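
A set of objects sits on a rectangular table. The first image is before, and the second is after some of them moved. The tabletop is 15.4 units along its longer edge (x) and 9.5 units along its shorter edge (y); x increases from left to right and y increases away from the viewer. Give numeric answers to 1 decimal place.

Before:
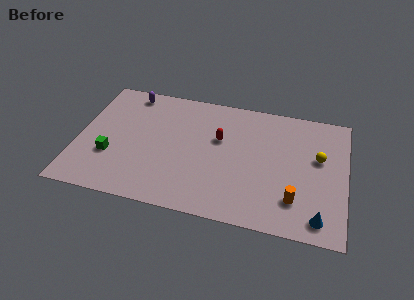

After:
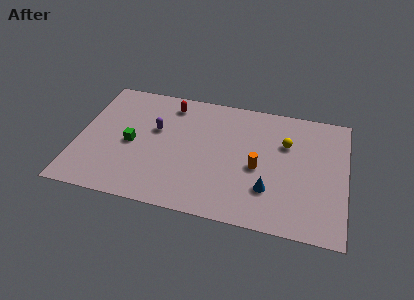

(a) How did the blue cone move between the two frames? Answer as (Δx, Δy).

(-2.9, 1.4)

The blue cone was at about (14.0, 1.3) and moved to about (11.1, 2.7).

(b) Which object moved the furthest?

the red capsule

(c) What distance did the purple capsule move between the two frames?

3.1

The purple capsule moved from about (2.7, 8.4) to (4.4, 5.8), a distance of √(1.7² + 2.6²) ≈ 3.1.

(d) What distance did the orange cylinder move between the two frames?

2.9

The orange cylinder was near (12.6, 2.3) before and (10.4, 4.2) after, so it travelled √(2.2² + 1.9²) ≈ 2.9 units.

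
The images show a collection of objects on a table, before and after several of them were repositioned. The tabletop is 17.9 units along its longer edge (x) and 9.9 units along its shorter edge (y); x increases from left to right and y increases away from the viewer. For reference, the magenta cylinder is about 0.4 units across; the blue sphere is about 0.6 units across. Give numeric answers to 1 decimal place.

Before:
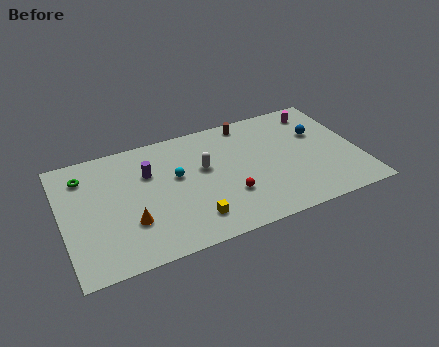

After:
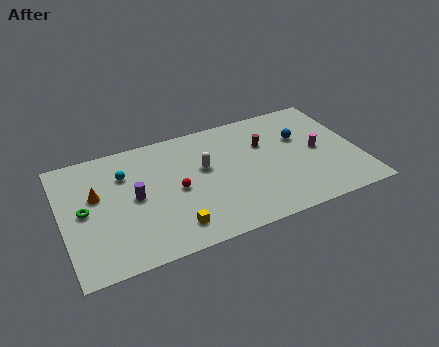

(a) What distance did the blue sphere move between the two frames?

1.1

The blue sphere was near (15.7, 6.4) before and (14.6, 6.4) after, so it travelled √(1.1² + 0.0²) ≈ 1.1 units.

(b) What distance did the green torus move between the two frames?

2.8

The green torus moved from about (1.5, 7.8) to (1.3, 5.0), a distance of √(0.2² + 2.8²) ≈ 2.8.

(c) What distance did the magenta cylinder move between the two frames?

3.4

The magenta cylinder was near (15.9, 8.3) before and (15.5, 4.9) after, so it travelled √(0.4² + 3.4²) ≈ 3.4 units.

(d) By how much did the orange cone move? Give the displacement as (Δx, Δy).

(-1.8, 2.9)

From the two frames, the orange cone sits at roughly (3.9, 3.1) before and (2.1, 6.0) after.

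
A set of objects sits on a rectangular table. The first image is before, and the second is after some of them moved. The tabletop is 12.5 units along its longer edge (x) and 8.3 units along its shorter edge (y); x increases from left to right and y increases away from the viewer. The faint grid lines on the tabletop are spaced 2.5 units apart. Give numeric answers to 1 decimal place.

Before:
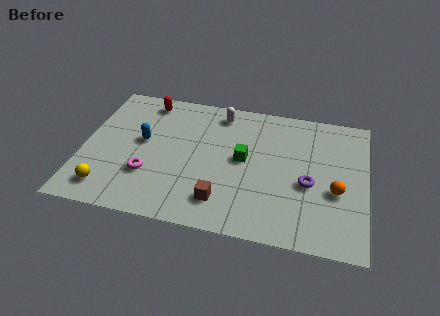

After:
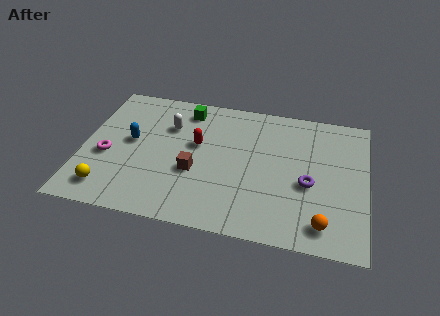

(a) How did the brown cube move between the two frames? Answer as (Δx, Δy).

(-1.3, 1.5)

From the two frames, the brown cube sits at roughly (6.3, 1.7) before and (5.0, 3.2) after.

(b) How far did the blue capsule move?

0.5

From (2.6, 4.6) to (2.1, 4.5), the blue capsule covered √(0.5² + 0.1²) ≈ 0.5 units.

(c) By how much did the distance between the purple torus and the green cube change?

+3.6

Before: roughly 3.0 units apart; after: 6.6. That's 3.6 units further apart.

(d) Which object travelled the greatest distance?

the green cube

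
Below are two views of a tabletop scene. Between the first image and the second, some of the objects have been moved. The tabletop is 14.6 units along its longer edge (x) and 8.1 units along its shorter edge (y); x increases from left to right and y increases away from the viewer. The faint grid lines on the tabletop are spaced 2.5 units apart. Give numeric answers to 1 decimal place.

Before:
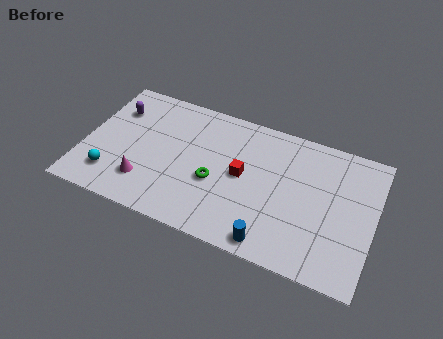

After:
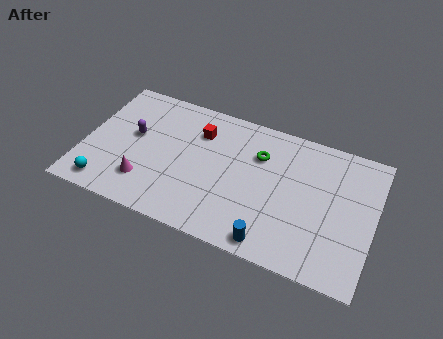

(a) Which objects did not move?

the blue cylinder and the magenta cone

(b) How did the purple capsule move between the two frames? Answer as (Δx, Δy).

(1.1, -1.3)

The purple capsule started near (1.3, 5.9) and ended near (2.4, 4.6).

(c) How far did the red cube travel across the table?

3.0

The red cube was near (8.0, 4.2) before and (5.6, 6.0) after, so it travelled √(2.4² + 1.8²) ≈ 3.0 units.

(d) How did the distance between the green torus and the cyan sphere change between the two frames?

+3.3

The distance was about 5.3 in the first image and 8.6 in the second, so they moved 3.3 units further apart.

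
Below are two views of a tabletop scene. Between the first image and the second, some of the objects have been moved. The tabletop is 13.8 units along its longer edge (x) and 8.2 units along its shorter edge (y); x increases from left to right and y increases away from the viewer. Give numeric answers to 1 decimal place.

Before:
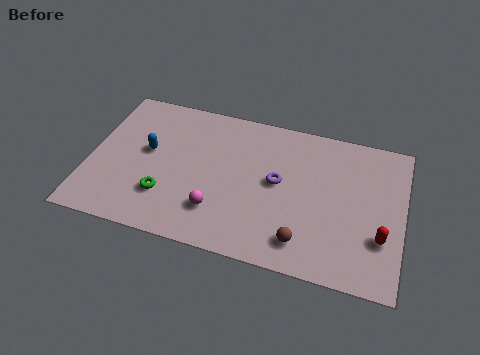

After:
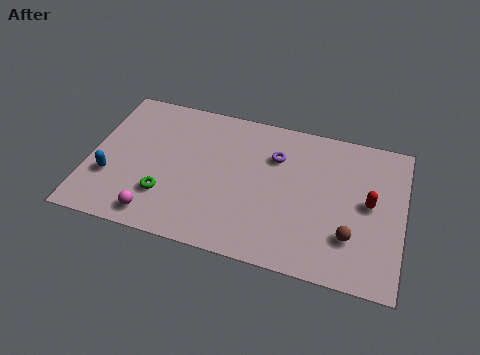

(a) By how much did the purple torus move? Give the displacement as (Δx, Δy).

(-0.2, 1.4)

The purple torus was at about (8.3, 4.4) and moved to about (8.1, 5.8).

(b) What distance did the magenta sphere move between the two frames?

2.8

From (5.8, 2.1) to (3.2, 1.1), the magenta sphere covered √(2.6² + 1.0²) ≈ 2.8 units.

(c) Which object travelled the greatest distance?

the magenta sphere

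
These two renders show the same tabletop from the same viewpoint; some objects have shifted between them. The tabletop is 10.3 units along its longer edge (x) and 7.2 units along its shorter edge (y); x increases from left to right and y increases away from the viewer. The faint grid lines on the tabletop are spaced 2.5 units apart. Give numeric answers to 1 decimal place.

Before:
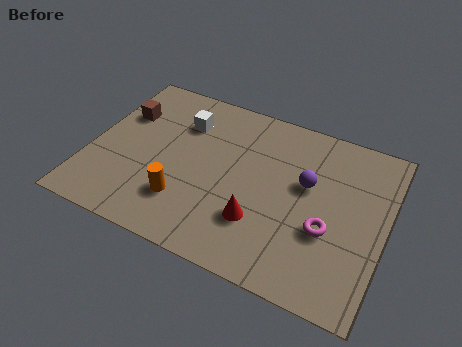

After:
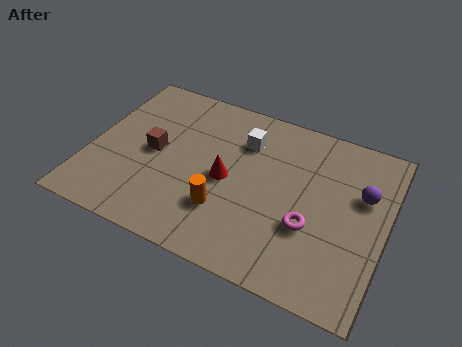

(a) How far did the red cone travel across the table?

1.8

From (6.1, 2.1) to (4.8, 3.4), the red cone covered √(1.3² + 1.3²) ≈ 1.8 units.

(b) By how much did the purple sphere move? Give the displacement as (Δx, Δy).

(1.9, 0.3)

The purple sphere was at about (7.5, 4.3) and moved to about (9.4, 4.6).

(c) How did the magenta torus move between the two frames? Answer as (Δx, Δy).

(-0.6, -0.1)

The magenta torus started near (8.4, 2.7) and ended near (7.8, 2.6).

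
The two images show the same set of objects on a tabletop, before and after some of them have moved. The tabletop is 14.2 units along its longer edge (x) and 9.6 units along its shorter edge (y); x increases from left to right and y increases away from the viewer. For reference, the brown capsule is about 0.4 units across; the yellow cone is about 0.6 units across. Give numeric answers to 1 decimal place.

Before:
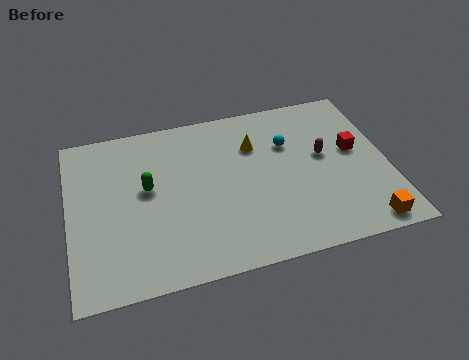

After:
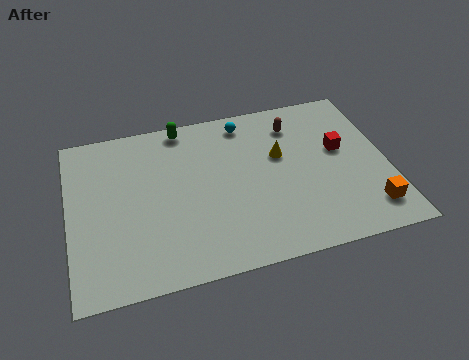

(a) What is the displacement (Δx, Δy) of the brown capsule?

(-1.1, 2.2)

From the two frames, the brown capsule sits at roughly (11.4, 5.4) before and (10.3, 7.6) after.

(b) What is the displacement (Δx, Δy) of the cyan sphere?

(-1.8, 1.8)

From the two frames, the cyan sphere sits at roughly (9.9, 6.5) before and (8.1, 8.3) after.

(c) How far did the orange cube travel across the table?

0.9

The orange cube was near (12.8, 1.0) before and (13.1, 1.8) after, so it travelled √(0.3² + 0.8²) ≈ 0.9 units.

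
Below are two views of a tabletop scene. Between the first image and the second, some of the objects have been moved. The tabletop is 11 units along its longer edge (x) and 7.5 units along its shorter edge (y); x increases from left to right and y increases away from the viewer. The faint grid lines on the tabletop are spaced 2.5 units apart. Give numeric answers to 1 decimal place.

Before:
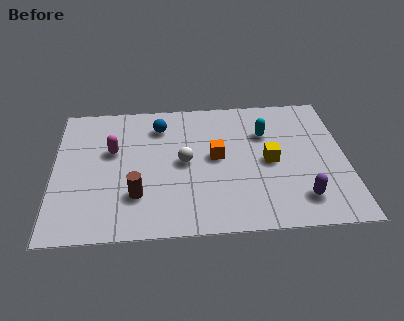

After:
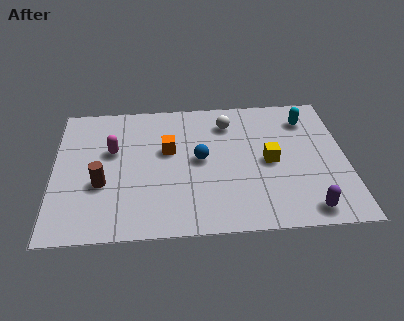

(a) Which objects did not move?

the yellow cube and the magenta capsule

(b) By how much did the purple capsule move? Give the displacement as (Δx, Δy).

(0.2, -0.6)

The purple capsule started near (9.2, 1.5) and ended near (9.4, 0.9).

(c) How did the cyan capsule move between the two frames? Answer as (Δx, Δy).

(1.6, 0.7)

The cyan capsule was at about (8.0, 5.2) and moved to about (9.6, 5.9).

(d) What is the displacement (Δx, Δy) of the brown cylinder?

(-1.3, 0.7)

From the two frames, the brown cylinder sits at roughly (3.1, 2.1) before and (1.8, 2.8) after.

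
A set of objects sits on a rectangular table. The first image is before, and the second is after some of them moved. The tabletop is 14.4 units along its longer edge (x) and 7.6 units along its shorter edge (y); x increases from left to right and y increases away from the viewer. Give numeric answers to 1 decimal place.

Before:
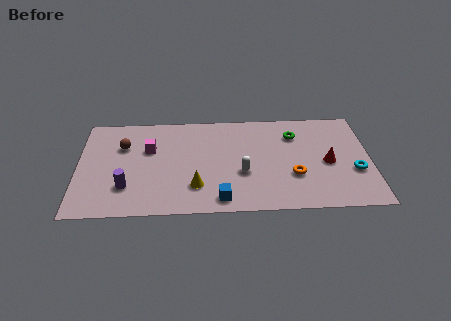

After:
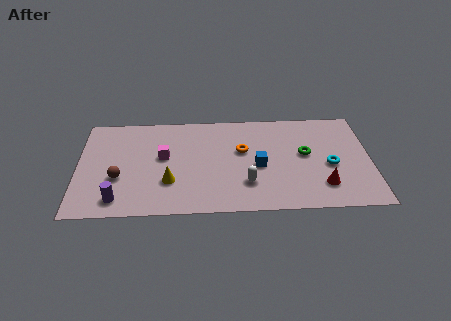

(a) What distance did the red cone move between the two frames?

1.7

The red cone moved from about (12.3, 3.5) to (12.0, 1.8), a distance of √(0.3² + 1.7²) ≈ 1.7.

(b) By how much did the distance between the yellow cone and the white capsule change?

+1.3

They were about 2.5 units apart before and 3.8 after — 1.3 units further apart.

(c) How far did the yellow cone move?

1.4

The yellow cone was near (5.8, 2.0) before and (4.5, 2.4) after, so it travelled √(1.3² + 0.4²) ≈ 1.4 units.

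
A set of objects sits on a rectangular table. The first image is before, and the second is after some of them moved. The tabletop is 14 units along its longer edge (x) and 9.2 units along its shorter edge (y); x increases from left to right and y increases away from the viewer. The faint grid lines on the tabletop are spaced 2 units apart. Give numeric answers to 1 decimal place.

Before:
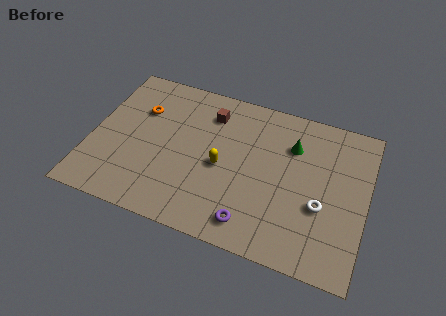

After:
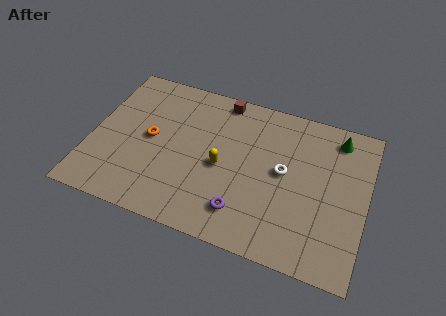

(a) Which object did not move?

the yellow capsule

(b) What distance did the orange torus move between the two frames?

1.7

The orange torus was near (2.3, 6.3) before and (3.0, 4.7) after, so it travelled √(0.7² + 1.6²) ≈ 1.7 units.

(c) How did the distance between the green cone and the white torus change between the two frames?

+0.3

Before: roughly 3.5 units apart; after: 3.8. That's 0.3 units further apart.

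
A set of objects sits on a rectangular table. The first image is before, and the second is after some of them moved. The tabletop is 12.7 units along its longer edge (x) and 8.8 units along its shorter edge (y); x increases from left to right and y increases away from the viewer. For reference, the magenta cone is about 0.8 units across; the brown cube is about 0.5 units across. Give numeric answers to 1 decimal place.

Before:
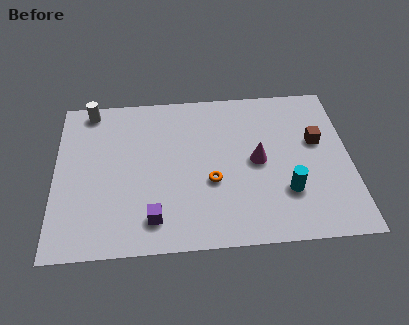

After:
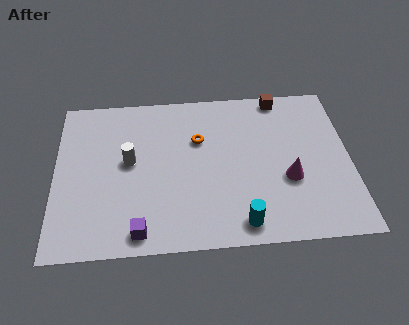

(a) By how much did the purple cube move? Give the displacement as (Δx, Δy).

(-0.6, -0.6)

The purple cube started near (4.2, 1.6) and ended near (3.6, 1.0).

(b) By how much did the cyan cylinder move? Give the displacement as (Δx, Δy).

(-2.0, -1.5)

The cyan cylinder started near (9.9, 2.6) and ended near (7.9, 1.1).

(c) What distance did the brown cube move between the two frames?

3.1

The brown cube was near (11.3, 5.3) before and (9.8, 8.0) after, so it travelled √(1.5² + 2.7²) ≈ 3.1 units.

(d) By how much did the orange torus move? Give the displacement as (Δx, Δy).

(-0.5, 2.4)

From the two frames, the orange torus sits at roughly (6.7, 3.4) before and (6.2, 5.8) after.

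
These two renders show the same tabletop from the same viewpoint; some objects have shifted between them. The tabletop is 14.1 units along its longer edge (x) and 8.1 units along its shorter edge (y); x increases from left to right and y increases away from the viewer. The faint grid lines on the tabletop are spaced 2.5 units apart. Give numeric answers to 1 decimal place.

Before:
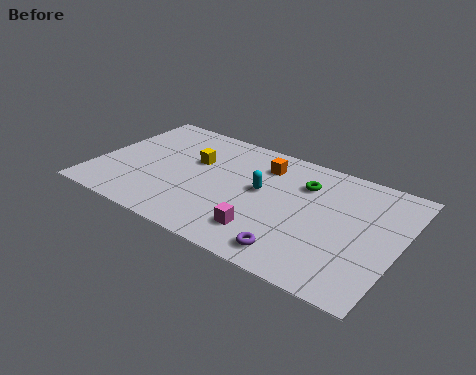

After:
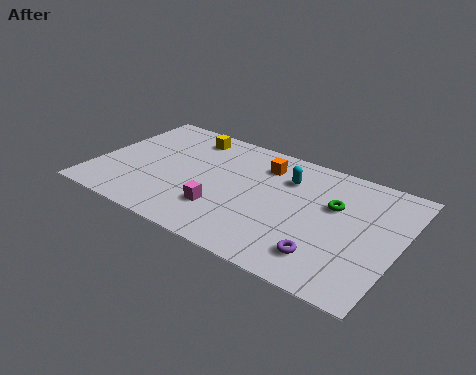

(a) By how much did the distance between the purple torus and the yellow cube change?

+2.2

Before: roughly 6.7 units apart; after: 8.9. That's 2.2 units further apart.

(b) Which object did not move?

the orange cube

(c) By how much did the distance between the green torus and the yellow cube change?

+2.2

The distance was about 5.2 in the first image and 7.4 in the second, so they moved 2.2 units further apart.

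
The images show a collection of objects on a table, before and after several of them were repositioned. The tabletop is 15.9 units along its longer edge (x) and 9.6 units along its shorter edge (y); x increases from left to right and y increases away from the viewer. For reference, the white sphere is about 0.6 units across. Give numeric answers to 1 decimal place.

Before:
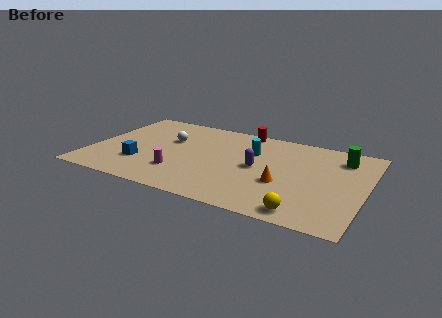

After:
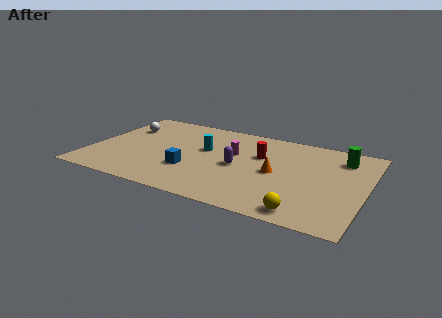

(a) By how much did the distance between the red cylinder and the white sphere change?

+3.3

Before: roughly 4.9 units apart; after: 8.2. That's 3.3 units further apart.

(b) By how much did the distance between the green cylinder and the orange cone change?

-0.4

Before: roughly 5.0 units apart; after: 4.6. That's 0.4 units closer together.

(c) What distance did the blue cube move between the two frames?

2.9

From (3.1, 2.8) to (6.0, 3.1), the blue cube covered √(2.9² + 0.3²) ≈ 2.9 units.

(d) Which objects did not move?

the yellow sphere and the green cylinder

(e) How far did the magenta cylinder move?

4.3

The magenta cylinder was near (5.4, 2.6) before and (8.2, 5.9) after, so it travelled √(2.8² + 3.3²) ≈ 4.3 units.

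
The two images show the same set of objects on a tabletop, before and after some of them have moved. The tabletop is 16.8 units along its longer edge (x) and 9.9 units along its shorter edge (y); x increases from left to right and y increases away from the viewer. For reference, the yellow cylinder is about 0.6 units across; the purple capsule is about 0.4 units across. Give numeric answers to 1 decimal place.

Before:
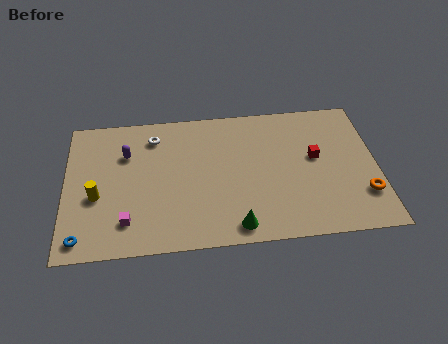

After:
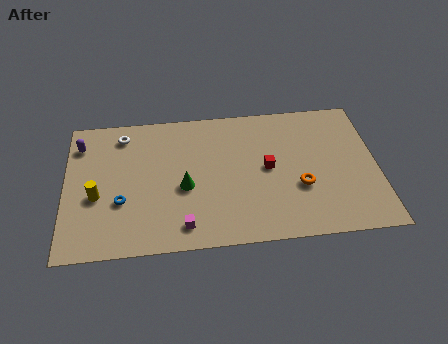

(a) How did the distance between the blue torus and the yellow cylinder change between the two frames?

-1.5

The distance was about 2.9 in the first image and 1.4 in the second, so they moved 1.5 units closer together.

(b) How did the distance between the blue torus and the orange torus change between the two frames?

-5.6

Before: roughly 15.2 units apart; after: 9.6. That's 5.6 units closer together.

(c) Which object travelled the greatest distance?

the green cone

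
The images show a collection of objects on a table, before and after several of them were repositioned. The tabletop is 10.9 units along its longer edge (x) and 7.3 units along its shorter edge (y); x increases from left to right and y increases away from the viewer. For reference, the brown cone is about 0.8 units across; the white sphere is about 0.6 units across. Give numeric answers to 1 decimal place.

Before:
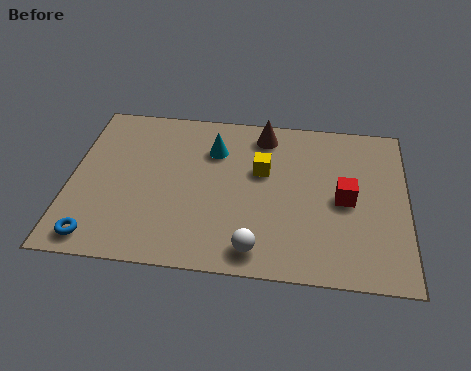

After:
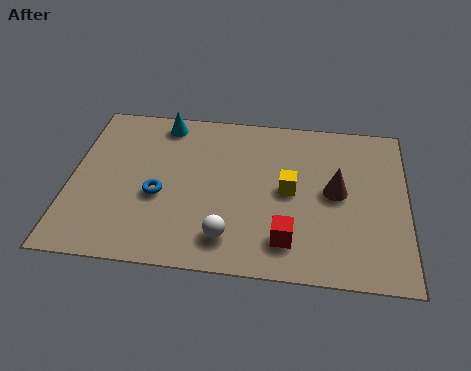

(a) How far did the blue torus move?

2.8

The blue torus moved from about (1.0, 0.9) to (2.9, 3.0), a distance of √(1.9² + 2.1²) ≈ 2.8.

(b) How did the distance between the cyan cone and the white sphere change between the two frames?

+0.9

The distance was about 4.6 in the first image and 5.5 in the second, so they moved 0.9 units further apart.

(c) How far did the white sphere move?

1.0

The white sphere was near (6.1, 1.0) before and (5.2, 1.4) after, so it travelled √(0.9² + 0.4²) ≈ 1.0 units.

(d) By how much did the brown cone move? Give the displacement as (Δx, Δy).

(2.4, -2.4)

The brown cone was at about (6.2, 6.2) and moved to about (8.6, 3.8).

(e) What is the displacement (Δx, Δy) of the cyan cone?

(-1.7, 1.1)

The cyan cone started near (4.6, 5.3) and ended near (2.9, 6.4).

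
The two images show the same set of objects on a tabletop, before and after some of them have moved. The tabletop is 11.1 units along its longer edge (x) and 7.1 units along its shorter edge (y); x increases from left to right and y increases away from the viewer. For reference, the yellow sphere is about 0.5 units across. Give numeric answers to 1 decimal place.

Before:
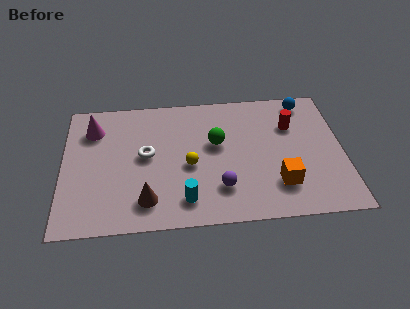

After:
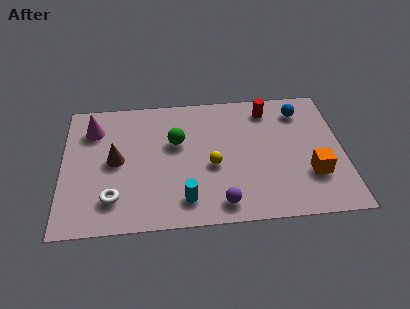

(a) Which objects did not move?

the magenta cone and the cyan cylinder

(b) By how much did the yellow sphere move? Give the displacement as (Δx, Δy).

(0.9, -0.1)

The yellow sphere started near (5.0, 3.1) and ended near (5.9, 3.0).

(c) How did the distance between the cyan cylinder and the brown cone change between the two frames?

+2.0

The distance was about 1.5 in the first image and 3.5 in the second, so they moved 2.0 units further apart.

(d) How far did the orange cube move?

1.4

From (8.5, 1.8) to (9.8, 2.2), the orange cube covered √(1.3² + 0.4²) ≈ 1.4 units.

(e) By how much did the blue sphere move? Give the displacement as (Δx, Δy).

(-0.2, -0.5)

From the two frames, the blue sphere sits at roughly (9.7, 6.2) before and (9.5, 5.7) after.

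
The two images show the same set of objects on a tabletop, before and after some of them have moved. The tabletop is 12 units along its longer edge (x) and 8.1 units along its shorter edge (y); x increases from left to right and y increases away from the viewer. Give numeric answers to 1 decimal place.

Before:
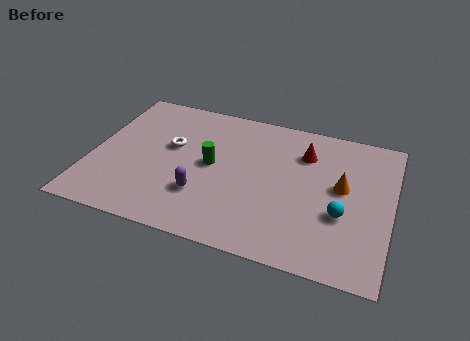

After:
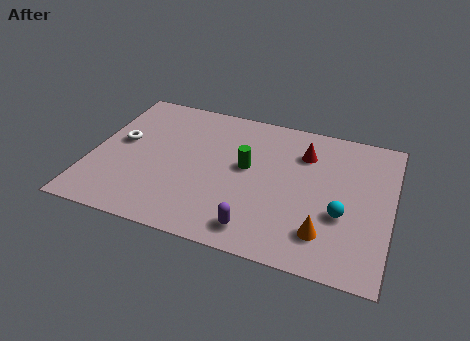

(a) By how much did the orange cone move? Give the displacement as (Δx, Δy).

(-0.5, -2.7)

The orange cone was at about (10.0, 4.5) and moved to about (9.5, 1.8).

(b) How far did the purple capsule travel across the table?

2.6

The purple capsule moved from about (4.6, 2.4) to (6.9, 1.2), a distance of √(2.3² + 1.2²) ≈ 2.6.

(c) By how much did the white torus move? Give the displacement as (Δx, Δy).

(-2.0, -0.3)

From the two frames, the white torus sits at roughly (3.1, 4.8) before and (1.1, 4.5) after.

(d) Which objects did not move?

the red cone and the cyan sphere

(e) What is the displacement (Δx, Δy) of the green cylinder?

(1.4, 0.3)

From the two frames, the green cylinder sits at roughly (4.8, 4.2) before and (6.2, 4.5) after.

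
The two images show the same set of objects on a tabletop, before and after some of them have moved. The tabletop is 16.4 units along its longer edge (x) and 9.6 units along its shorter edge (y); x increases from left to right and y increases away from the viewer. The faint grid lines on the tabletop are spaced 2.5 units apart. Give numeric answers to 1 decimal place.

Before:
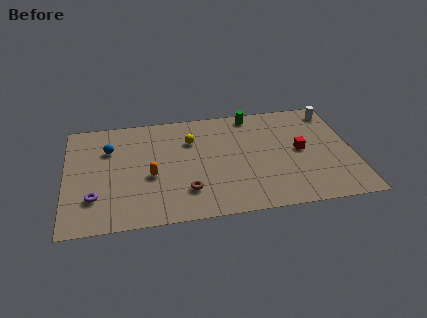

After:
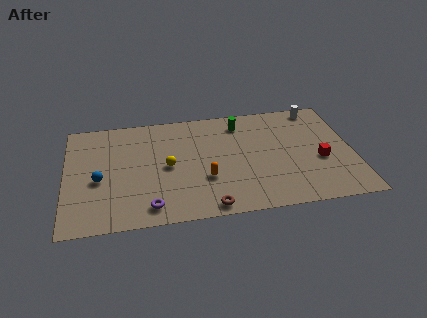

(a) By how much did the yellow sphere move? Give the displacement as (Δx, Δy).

(-1.4, -2.1)

The yellow sphere was at about (7.2, 6.8) and moved to about (5.8, 4.7).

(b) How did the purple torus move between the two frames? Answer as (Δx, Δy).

(3.1, -1.2)

The purple torus started near (1.6, 2.6) and ended near (4.7, 1.4).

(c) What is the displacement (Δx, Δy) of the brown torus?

(1.2, -1.5)

From the two frames, the brown torus sits at roughly (6.8, 2.4) before and (8.0, 0.9) after.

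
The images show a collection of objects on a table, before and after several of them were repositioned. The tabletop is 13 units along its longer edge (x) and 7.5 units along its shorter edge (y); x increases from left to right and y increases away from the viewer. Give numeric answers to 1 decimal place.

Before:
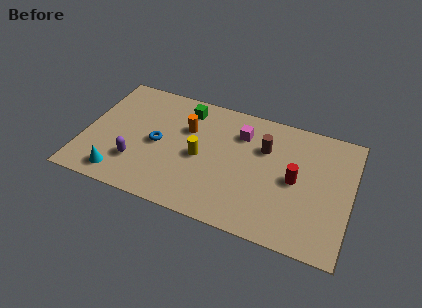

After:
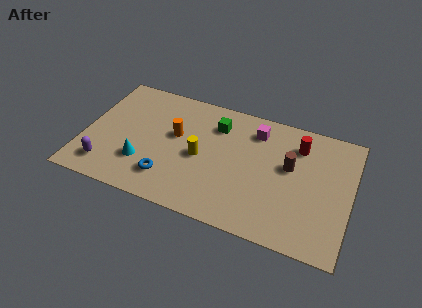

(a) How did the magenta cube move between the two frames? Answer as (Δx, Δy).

(0.7, 0.4)

From the two frames, the magenta cube sits at roughly (7.5, 5.6) before and (8.2, 6.0) after.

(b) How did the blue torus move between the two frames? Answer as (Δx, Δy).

(0.7, -1.9)

The blue torus started near (3.6, 3.6) and ended near (4.3, 1.7).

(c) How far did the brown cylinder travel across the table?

1.5

The brown cylinder was near (8.7, 5.1) before and (10.0, 4.4) after, so it travelled √(1.3² + 0.7²) ≈ 1.5 units.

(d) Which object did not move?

the yellow cylinder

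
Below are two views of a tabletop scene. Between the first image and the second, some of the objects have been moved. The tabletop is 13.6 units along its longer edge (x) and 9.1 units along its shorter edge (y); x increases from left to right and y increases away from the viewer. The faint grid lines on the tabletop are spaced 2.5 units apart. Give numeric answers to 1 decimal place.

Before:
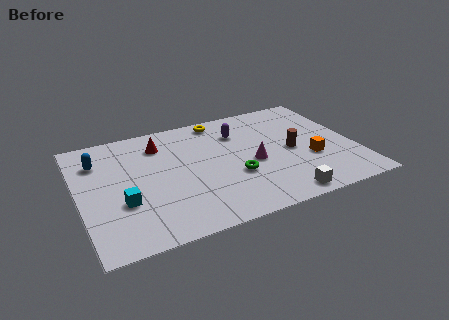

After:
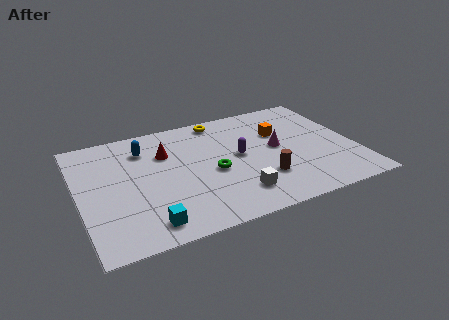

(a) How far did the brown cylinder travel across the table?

2.4

From (10.5, 4.3) to (8.8, 2.6), the brown cylinder covered √(1.7² + 1.7²) ≈ 2.4 units.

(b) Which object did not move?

the yellow torus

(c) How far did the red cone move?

0.8

The red cone was near (4.2, 7.1) before and (4.4, 6.3) after, so it travelled √(0.2² + 0.8²) ≈ 0.8 units.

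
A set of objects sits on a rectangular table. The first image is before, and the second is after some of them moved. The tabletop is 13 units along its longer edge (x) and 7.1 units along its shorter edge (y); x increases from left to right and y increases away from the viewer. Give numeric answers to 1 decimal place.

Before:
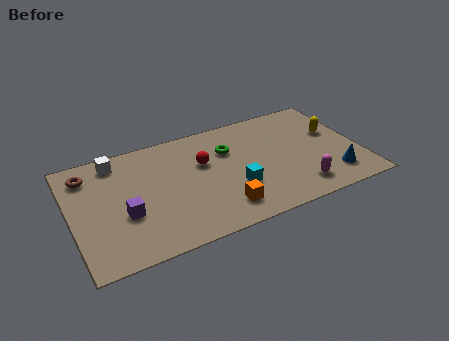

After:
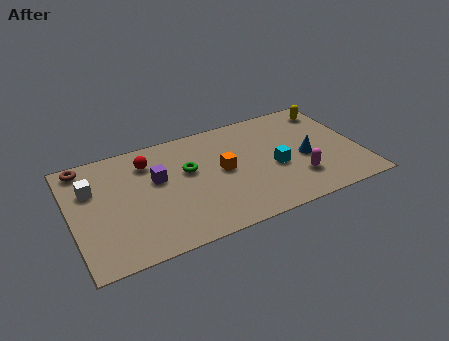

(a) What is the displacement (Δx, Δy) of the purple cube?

(1.6, 1.6)

From the two frames, the purple cube sits at roughly (2.3, 2.7) before and (3.9, 4.3) after.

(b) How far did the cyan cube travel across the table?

2.0

The cyan cube was near (7.2, 2.4) before and (9.1, 3.0) after, so it travelled √(1.9² + 0.6²) ≈ 2.0 units.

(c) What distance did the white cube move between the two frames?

1.8

The white cube was near (2.2, 6.1) before and (1.0, 4.8) after, so it travelled √(1.2² + 1.3²) ≈ 1.8 units.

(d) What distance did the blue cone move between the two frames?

1.9

The blue cone was near (11.6, 1.5) before and (10.5, 3.1) after, so it travelled √(1.1² + 1.6²) ≈ 1.9 units.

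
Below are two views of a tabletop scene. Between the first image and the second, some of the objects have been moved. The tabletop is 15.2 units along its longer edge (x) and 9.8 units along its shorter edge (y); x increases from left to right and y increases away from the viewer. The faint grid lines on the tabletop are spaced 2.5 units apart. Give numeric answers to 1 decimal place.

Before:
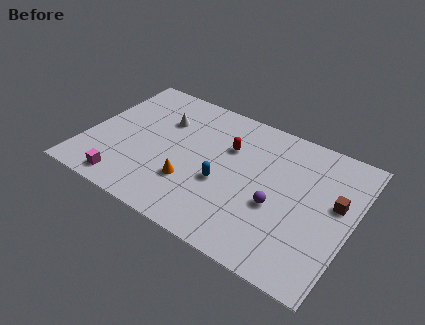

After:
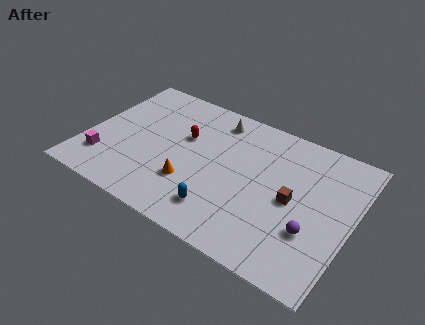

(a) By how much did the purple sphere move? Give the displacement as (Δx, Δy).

(2.1, -0.7)

From the two frames, the purple sphere sits at roughly (11.1, 3.9) before and (13.2, 3.2) after.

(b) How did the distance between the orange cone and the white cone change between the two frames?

+0.9

They were about 4.4 units apart before and 5.3 after — 0.9 units further apart.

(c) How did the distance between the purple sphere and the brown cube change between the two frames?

-1.6

They were about 3.6 units apart before and 2.0 after — 1.6 units closer together.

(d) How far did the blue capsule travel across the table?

1.9

The blue capsule was near (8.0, 3.9) before and (8.2, 2.0) after, so it travelled √(0.2² + 1.9²) ≈ 1.9 units.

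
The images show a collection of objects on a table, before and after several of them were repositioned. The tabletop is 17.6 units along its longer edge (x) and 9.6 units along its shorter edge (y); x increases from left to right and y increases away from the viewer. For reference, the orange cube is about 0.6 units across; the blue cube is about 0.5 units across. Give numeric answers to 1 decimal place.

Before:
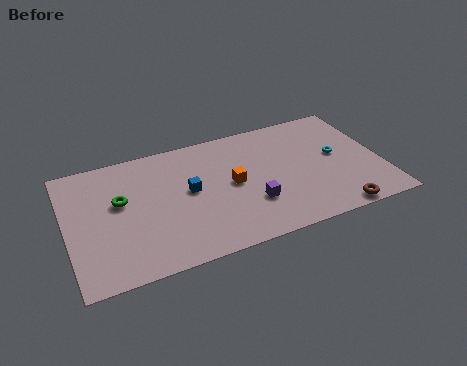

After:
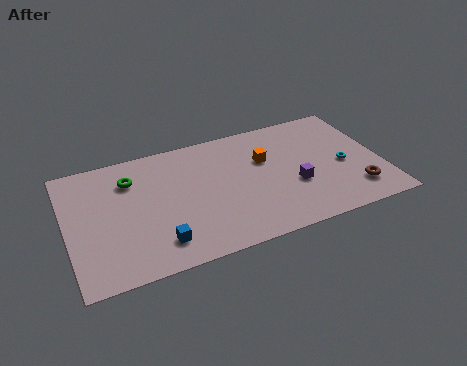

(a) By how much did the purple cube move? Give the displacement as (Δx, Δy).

(2.5, 0.6)

The purple cube was at about (10.1, 3.0) and moved to about (12.6, 3.6).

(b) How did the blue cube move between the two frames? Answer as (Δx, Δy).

(-2.0, -3.3)

The blue cube was at about (6.8, 5.2) and moved to about (4.8, 1.9).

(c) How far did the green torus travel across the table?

1.7

From (3.0, 5.7) to (3.7, 7.2), the green torus covered √(0.7² + 1.5²) ≈ 1.7 units.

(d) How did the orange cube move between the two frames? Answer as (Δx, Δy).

(2.0, 1.3)

From the two frames, the orange cube sits at roughly (9.2, 4.9) before and (11.2, 6.2) after.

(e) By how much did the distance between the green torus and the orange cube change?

+1.3

The distance was about 6.3 in the first image and 7.6 in the second, so they moved 1.3 units further apart.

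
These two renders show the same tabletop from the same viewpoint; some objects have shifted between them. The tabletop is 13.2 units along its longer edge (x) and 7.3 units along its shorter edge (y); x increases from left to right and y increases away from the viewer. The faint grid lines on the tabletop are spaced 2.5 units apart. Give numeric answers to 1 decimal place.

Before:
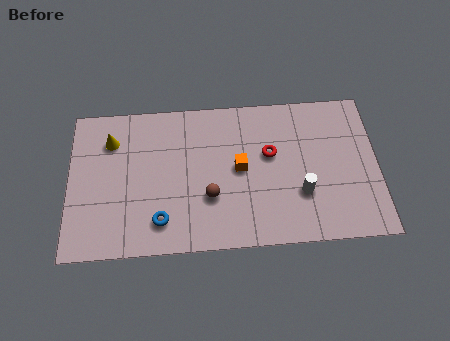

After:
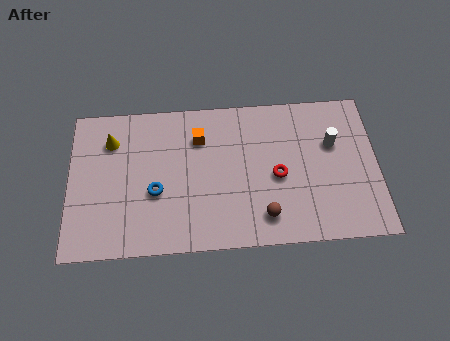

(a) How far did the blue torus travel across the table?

1.4

From (3.9, 1.5) to (3.7, 2.9), the blue torus covered √(0.2² + 1.4²) ≈ 1.4 units.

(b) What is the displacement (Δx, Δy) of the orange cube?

(-1.7, 1.6)

The orange cube started near (7.3, 3.8) and ended near (5.6, 5.4).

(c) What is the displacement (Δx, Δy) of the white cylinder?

(1.4, 2.3)

The white cylinder was at about (9.9, 2.4) and moved to about (11.3, 4.7).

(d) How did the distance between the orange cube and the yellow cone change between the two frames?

-2.0

They were about 5.8 units apart before and 3.8 after — 2.0 units closer together.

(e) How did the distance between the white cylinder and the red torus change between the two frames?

+0.4

Before: roughly 2.4 units apart; after: 2.8. That's 0.4 units further apart.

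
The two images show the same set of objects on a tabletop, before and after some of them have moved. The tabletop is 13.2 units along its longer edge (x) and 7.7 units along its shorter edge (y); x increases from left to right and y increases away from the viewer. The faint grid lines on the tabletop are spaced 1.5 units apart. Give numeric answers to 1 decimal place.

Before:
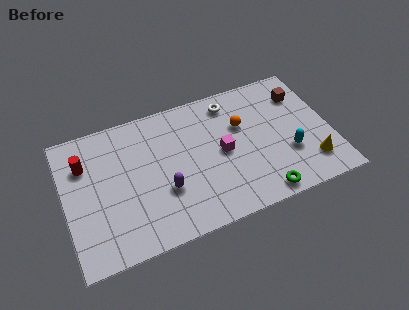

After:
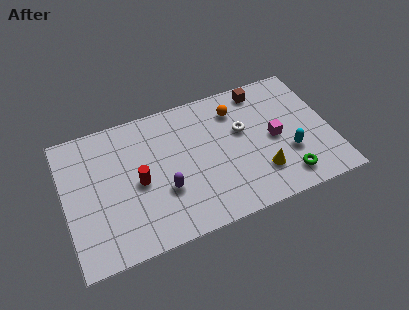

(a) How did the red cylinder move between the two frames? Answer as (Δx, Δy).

(2.5, -1.9)

From the two frames, the red cylinder sits at roughly (1.1, 5.5) before and (3.6, 3.6) after.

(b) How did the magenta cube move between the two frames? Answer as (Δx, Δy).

(2.6, -0.1)

The magenta cube started near (7.8, 3.8) and ended near (10.4, 3.7).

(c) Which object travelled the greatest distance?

the red cylinder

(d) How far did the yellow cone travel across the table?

2.5

From (12.0, 1.7) to (9.5, 2.0), the yellow cone covered √(2.5² + 0.3²) ≈ 2.5 units.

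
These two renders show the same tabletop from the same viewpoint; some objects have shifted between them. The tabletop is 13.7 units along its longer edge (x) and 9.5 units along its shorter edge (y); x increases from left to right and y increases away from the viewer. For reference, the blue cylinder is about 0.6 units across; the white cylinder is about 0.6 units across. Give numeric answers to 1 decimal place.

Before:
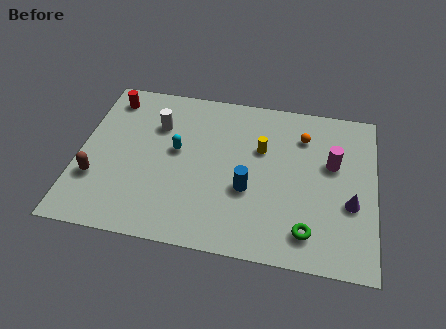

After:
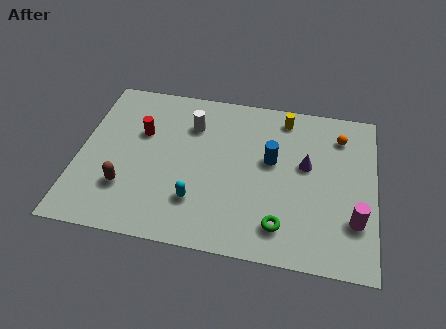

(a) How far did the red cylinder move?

2.5

The red cylinder was near (1.2, 8.0) before and (2.8, 6.1) after, so it travelled √(1.6² + 1.9²) ≈ 2.5 units.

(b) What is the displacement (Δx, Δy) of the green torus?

(-1.2, 0.1)

The green torus was at about (10.7, 1.7) and moved to about (9.5, 1.8).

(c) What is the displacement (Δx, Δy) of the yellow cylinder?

(1.0, 2.1)

The yellow cylinder started near (8.4, 6.1) and ended near (9.4, 8.2).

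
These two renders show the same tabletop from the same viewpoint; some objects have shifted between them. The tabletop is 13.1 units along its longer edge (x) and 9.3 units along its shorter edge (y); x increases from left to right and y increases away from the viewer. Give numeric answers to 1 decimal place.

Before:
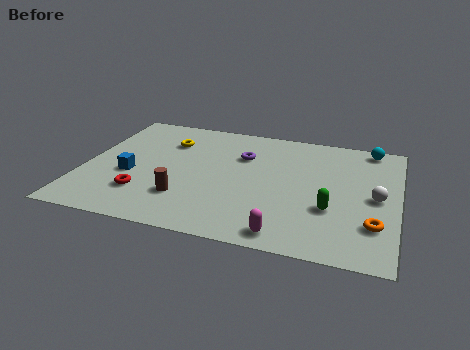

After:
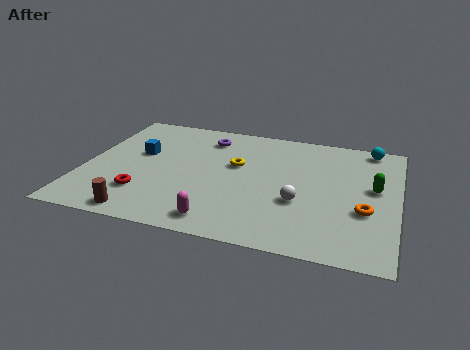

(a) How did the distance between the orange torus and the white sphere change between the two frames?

+0.7

Before: roughly 2.0 units apart; after: 2.7. That's 0.7 units further apart.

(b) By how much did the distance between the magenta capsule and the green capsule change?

+4.5

The distance was about 2.8 in the first image and 7.3 in the second, so they moved 4.5 units further apart.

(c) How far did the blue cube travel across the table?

1.8

From (2.0, 3.7) to (2.2, 5.5), the blue cube covered √(0.2² + 1.8²) ≈ 1.8 units.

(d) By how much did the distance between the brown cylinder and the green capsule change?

+4.2

The distance was about 6.0 in the first image and 10.2 in the second, so they moved 4.2 units further apart.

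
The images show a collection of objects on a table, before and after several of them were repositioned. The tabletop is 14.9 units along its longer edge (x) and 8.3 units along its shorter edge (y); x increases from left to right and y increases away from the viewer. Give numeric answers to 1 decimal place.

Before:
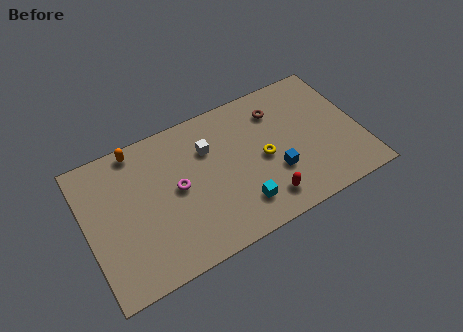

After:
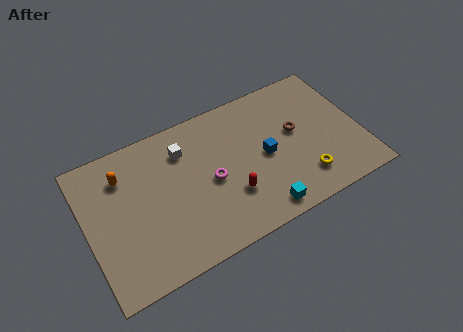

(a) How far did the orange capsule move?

1.5

From (3.1, 7.5) to (2.2, 6.3), the orange capsule covered √(0.9² + 1.2²) ≈ 1.5 units.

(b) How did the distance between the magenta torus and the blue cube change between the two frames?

-2.4

Before: roughly 5.4 units apart; after: 3.0. That's 2.4 units closer together.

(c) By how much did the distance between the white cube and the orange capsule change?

-0.8

Before: roughly 4.1 units apart; after: 3.3. That's 0.8 units closer together.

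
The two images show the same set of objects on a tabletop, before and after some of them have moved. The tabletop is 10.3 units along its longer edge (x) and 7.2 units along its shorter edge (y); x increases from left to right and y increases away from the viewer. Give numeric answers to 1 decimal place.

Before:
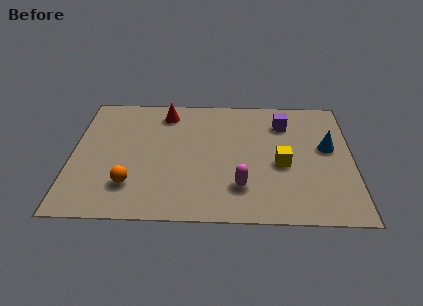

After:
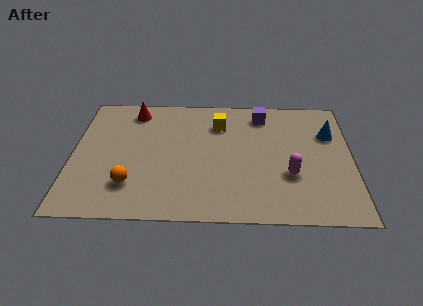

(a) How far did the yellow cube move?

3.3

The yellow cube moved from about (7.7, 3.1) to (5.4, 5.4), a distance of √(2.3² + 2.3²) ≈ 3.3.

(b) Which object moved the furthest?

the yellow cube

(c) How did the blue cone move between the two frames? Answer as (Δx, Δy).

(0.1, 0.8)

The blue cone started near (9.4, 4.1) and ended near (9.5, 4.9).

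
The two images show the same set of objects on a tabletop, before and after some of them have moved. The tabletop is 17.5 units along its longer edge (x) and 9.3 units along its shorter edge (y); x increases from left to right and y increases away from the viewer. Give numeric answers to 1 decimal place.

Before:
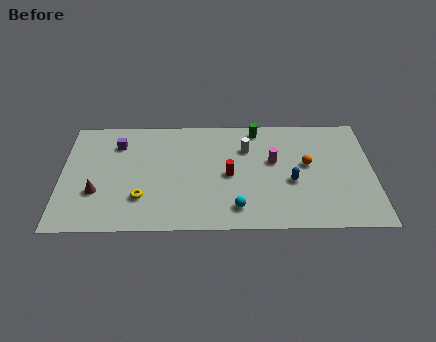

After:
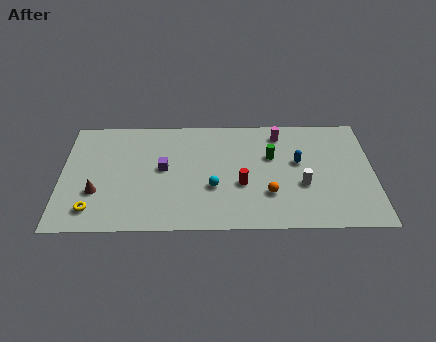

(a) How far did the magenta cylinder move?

2.3

The magenta cylinder moved from about (11.9, 5.5) to (12.3, 7.8), a distance of √(0.4² + 2.3²) ≈ 2.3.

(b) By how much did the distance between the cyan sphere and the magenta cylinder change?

+1.5

Before: roughly 4.3 units apart; after: 5.8. That's 1.5 units further apart.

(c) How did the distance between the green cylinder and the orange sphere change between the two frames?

-1.0

The distance was about 4.1 in the first image and 3.1 in the second, so they moved 1.0 units closer together.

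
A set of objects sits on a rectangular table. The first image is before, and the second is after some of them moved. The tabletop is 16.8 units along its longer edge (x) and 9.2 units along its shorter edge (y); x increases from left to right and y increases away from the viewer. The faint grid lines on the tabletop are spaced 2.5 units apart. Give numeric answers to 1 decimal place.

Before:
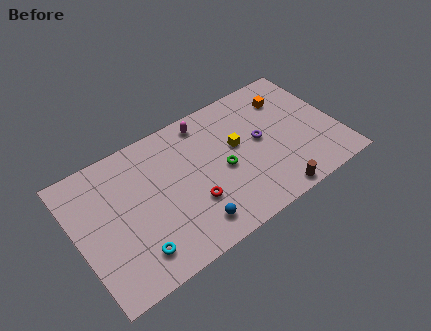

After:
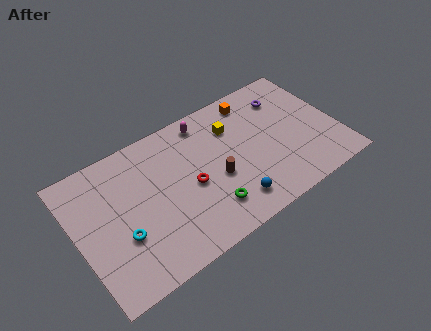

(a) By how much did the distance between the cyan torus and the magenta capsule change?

-0.6

The distance was about 8.4 in the first image and 7.8 in the second, so they moved 0.6 units closer together.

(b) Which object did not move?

the magenta capsule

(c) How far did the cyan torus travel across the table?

1.6

The cyan torus moved from about (3.2, 1.8) to (2.6, 3.3), a distance of √(0.6² + 1.5²) ≈ 1.6.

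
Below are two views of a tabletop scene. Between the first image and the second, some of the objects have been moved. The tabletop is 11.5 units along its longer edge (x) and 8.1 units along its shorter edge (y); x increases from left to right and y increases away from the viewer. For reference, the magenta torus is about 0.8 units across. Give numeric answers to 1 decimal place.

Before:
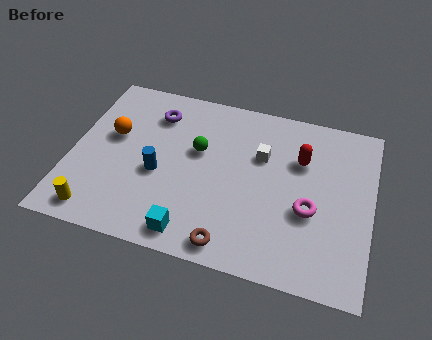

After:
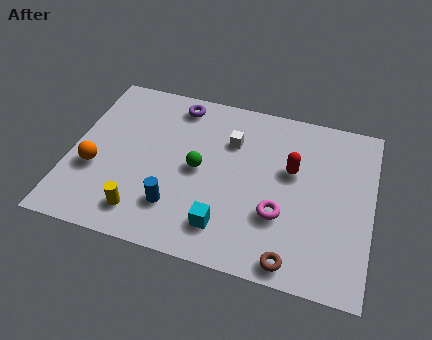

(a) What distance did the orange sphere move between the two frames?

1.9

The orange sphere was near (1.5, 4.8) before and (1.0, 3.0) after, so it travelled √(0.5² + 1.8²) ≈ 1.9 units.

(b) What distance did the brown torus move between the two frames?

2.3

The brown torus was near (6.4, 0.9) before and (8.7, 0.8) after, so it travelled √(2.3² + 0.1²) ≈ 2.3 units.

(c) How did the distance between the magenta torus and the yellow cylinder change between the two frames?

-2.9

They were about 8.2 units apart before and 5.3 after — 2.9 units closer together.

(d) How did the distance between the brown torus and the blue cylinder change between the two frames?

+0.8

The distance was about 3.9 in the first image and 4.7 in the second, so they moved 0.8 units further apart.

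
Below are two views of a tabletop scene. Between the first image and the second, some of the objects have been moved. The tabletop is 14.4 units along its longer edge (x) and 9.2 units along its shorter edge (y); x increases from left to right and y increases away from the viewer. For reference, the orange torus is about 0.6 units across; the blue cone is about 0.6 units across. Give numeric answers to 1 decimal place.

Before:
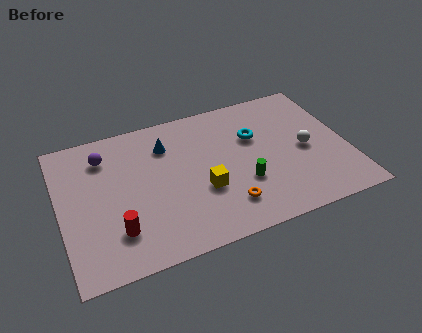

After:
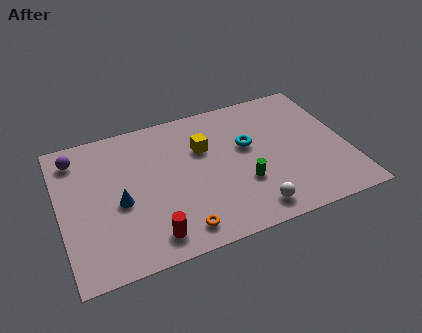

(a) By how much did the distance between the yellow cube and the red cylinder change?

+1.1

The distance was about 4.5 in the first image and 5.6 in the second, so they moved 1.1 units further apart.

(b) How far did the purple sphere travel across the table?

1.5

From (2.4, 7.2) to (1.0, 7.6), the purple sphere covered √(1.4² + 0.4²) ≈ 1.5 units.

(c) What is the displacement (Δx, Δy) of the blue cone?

(-2.6, -2.9)

From the two frames, the blue cone sits at roughly (5.5, 6.9) before and (2.9, 4.0) after.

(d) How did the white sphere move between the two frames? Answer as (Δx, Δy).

(-3.1, -3.0)

From the two frames, the white sphere sits at roughly (12.3, 4.3) before and (9.2, 1.3) after.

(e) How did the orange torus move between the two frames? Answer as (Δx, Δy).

(-2.4, -0.7)

The orange torus was at about (8.0, 2.0) and moved to about (5.6, 1.3).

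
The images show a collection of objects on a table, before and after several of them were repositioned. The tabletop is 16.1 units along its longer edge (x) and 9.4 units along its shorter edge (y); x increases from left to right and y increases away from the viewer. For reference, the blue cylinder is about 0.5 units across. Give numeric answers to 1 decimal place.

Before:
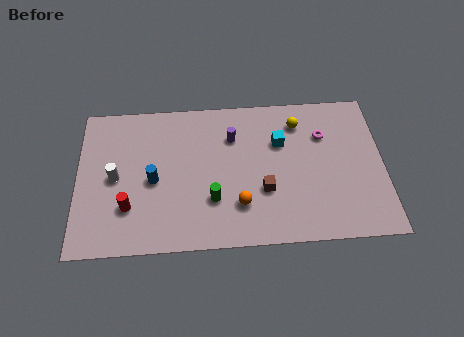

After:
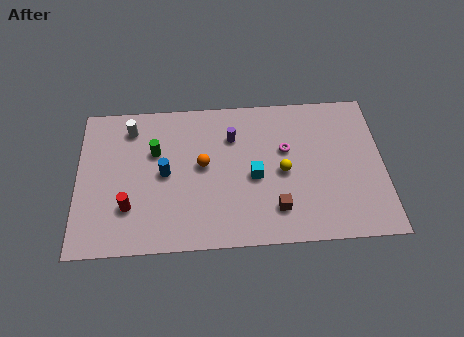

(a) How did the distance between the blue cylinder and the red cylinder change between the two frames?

+0.7

They were about 2.1 units apart before and 2.8 after — 0.7 units further apart.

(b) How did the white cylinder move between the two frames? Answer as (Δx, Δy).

(0.8, 3.1)

From the two frames, the white cylinder sits at roughly (2.0, 4.6) before and (2.8, 7.7) after.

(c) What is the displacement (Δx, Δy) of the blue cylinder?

(0.6, 0.4)

The blue cylinder started near (4.0, 4.3) and ended near (4.6, 4.7).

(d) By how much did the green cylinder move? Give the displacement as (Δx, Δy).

(-3.0, 3.2)

From the two frames, the green cylinder sits at roughly (7.1, 2.9) before and (4.1, 6.1) after.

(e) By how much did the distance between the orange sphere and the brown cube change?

+3.3

They were about 1.5 units apart before and 4.8 after — 3.3 units further apart.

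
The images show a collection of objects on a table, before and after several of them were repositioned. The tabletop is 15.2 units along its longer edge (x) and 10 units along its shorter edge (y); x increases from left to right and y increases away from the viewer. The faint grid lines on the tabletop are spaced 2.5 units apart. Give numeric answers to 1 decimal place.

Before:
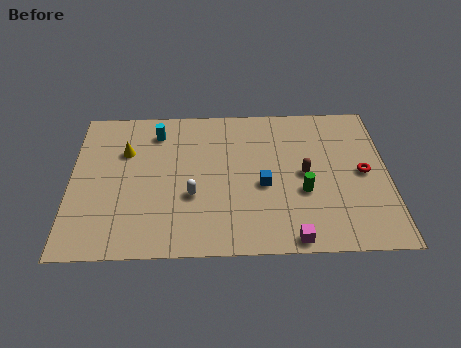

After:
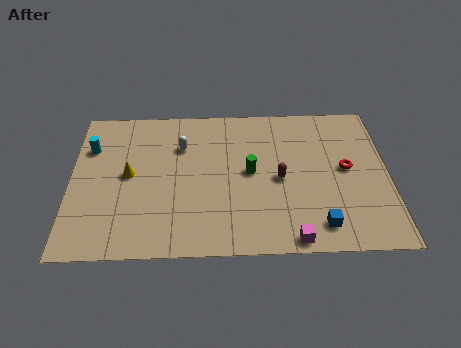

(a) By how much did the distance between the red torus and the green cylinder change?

+1.5

The distance was about 3.1 in the first image and 4.6 in the second, so they moved 1.5 units further apart.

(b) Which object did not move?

the magenta cube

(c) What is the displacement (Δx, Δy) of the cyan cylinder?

(-3.2, -1.0)

The cyan cylinder was at about (4.1, 8.1) and moved to about (0.9, 7.1).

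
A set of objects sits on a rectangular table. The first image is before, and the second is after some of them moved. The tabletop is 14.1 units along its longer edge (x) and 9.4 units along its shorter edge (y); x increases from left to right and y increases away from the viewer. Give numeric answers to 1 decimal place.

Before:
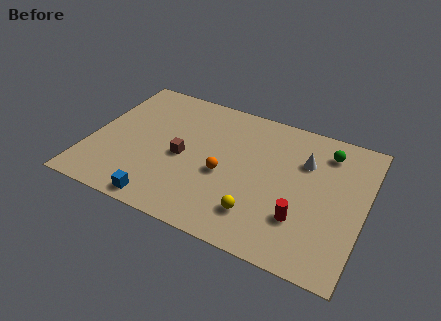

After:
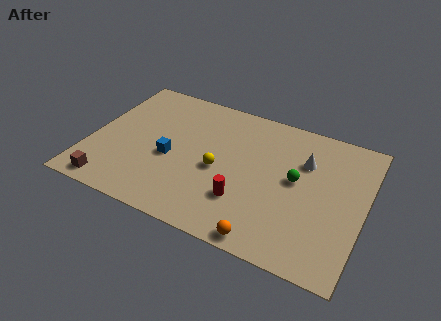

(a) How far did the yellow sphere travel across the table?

3.1

The yellow sphere was near (9.0, 2.1) before and (6.7, 4.2) after, so it travelled √(2.3² + 2.1²) ≈ 3.1 units.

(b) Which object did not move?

the white cone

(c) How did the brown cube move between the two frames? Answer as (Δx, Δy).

(-3.3, -3.3)

The brown cube was at about (4.8, 4.3) and moved to about (1.5, 1.0).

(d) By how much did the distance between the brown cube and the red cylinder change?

+0.4

Before: roughly 6.5 units apart; after: 6.9. That's 0.4 units further apart.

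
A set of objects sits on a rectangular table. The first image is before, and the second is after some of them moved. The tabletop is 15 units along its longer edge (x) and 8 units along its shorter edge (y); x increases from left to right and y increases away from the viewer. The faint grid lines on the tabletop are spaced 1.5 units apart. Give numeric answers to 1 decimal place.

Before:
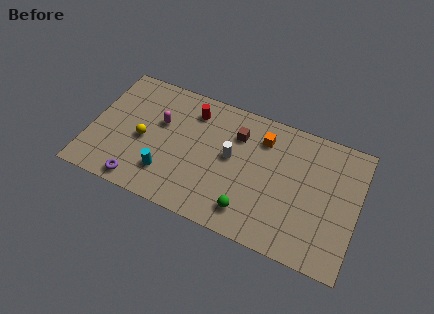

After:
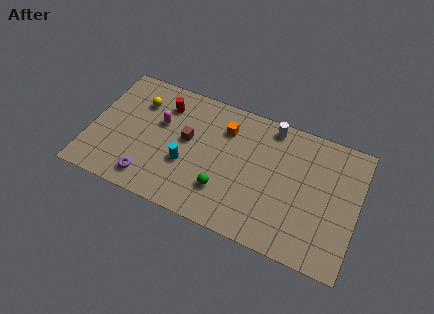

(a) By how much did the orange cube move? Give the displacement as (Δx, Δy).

(-2.1, -0.2)

The orange cube was at about (9.5, 6.2) and moved to about (7.4, 6.0).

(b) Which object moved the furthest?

the white cylinder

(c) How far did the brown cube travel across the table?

3.0

The brown cube was near (8.1, 5.9) before and (5.4, 4.5) after, so it travelled √(2.7² + 1.4²) ≈ 3.0 units.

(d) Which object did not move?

the magenta capsule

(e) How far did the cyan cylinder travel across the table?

1.4

From (4.5, 2.0) to (5.5, 3.0), the cyan cylinder covered √(1.0² + 1.0²) ≈ 1.4 units.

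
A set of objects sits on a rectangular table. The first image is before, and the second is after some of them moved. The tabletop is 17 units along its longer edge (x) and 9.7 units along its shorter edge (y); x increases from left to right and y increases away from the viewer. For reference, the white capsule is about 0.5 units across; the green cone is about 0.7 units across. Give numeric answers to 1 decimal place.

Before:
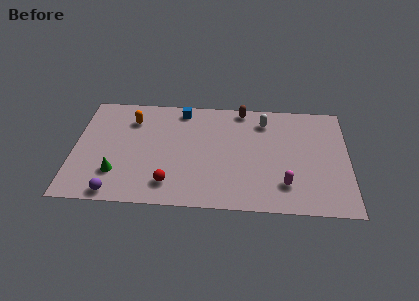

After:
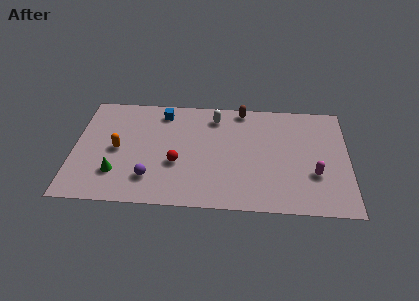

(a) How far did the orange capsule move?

2.8

The orange capsule was near (3.5, 7.4) before and (2.7, 4.7) after, so it travelled √(0.8² + 2.7²) ≈ 2.8 units.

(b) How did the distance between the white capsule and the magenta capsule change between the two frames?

+2.1

The distance was about 5.7 in the first image and 7.8 in the second, so they moved 2.1 units further apart.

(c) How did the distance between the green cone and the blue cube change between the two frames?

-0.9

They were about 7.1 units apart before and 6.2 after — 0.9 units closer together.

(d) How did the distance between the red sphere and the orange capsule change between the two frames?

-2.2

The distance was about 6.0 in the first image and 3.8 in the second, so they moved 2.2 units closer together.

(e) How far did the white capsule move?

3.1

The white capsule was near (11.8, 7.8) before and (8.7, 8.0) after, so it travelled √(3.1² + 0.2²) ≈ 3.1 units.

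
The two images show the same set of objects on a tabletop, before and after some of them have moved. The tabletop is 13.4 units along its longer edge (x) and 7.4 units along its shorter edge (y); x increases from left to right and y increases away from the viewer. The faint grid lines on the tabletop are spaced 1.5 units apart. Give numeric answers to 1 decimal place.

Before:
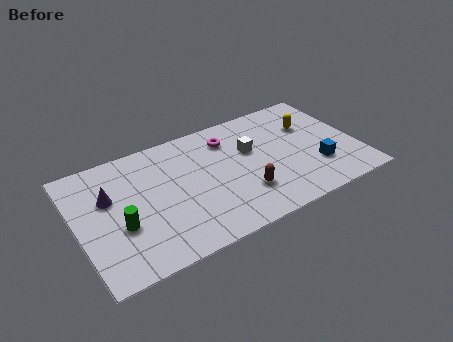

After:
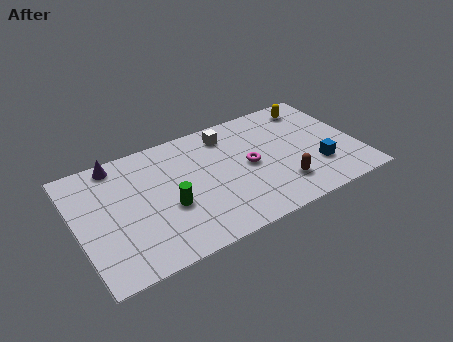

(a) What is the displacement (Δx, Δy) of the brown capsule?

(1.8, -0.3)

The brown capsule started near (7.7, 2.1) and ended near (9.5, 1.8).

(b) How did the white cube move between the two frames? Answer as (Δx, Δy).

(-0.9, 1.5)

From the two frames, the white cube sits at roughly (8.4, 4.6) before and (7.5, 6.1) after.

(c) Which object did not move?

the blue cube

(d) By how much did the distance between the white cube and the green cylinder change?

-2.1

They were about 6.7 units apart before and 4.6 after — 2.1 units closer together.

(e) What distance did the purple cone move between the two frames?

2.0

The purple cone was near (1.6, 4.7) before and (2.2, 6.6) after, so it travelled √(0.6² + 1.9²) ≈ 2.0 units.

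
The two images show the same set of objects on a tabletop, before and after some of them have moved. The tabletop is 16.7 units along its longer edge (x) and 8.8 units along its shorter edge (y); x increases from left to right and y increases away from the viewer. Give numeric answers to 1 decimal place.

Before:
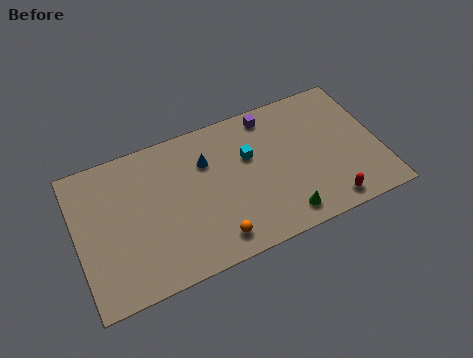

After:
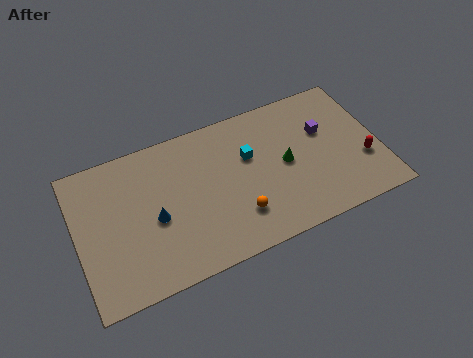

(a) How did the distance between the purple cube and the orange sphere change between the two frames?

-1.2

The distance was about 7.4 in the first image and 6.2 in the second, so they moved 1.2 units closer together.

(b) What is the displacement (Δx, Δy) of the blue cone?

(-3.1, -2.3)

The blue cone started near (7.3, 6.2) and ended near (4.2, 3.9).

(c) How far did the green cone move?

3.1

The green cone moved from about (11.0, 1.3) to (11.5, 4.4), a distance of √(0.5² + 3.1²) ≈ 3.1.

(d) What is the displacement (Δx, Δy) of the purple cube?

(2.8, -2.1)

The purple cube was at about (11.0, 7.7) and moved to about (13.8, 5.6).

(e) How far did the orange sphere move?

1.7

The orange sphere was near (7.2, 1.4) before and (8.6, 2.3) after, so it travelled √(1.4² + 0.9²) ≈ 1.7 units.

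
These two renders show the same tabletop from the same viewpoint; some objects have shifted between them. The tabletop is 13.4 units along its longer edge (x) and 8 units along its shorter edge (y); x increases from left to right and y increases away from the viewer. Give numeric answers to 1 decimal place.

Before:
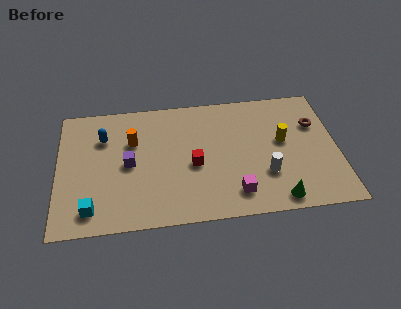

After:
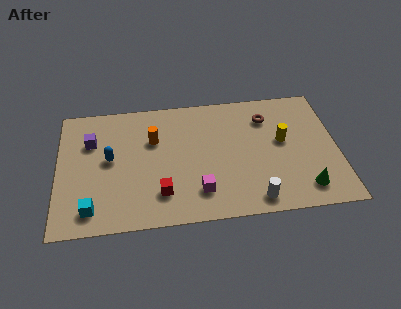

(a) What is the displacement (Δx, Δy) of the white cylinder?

(-0.6, -1.5)

The white cylinder was at about (9.9, 2.5) and moved to about (9.3, 1.0).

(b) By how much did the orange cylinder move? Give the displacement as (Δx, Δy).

(1.0, 0.0)

The orange cylinder started near (3.6, 5.3) and ended near (4.6, 5.3).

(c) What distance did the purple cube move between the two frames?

2.4

From (3.4, 3.9) to (1.6, 5.5), the purple cube covered √(1.8² + 1.6²) ≈ 2.4 units.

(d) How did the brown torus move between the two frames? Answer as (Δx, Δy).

(-2.3, 0.7)

The brown torus was at about (12.4, 5.4) and moved to about (10.1, 6.1).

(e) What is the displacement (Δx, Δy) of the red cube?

(-1.6, -1.6)

The red cube started near (6.5, 3.5) and ended near (4.9, 1.9).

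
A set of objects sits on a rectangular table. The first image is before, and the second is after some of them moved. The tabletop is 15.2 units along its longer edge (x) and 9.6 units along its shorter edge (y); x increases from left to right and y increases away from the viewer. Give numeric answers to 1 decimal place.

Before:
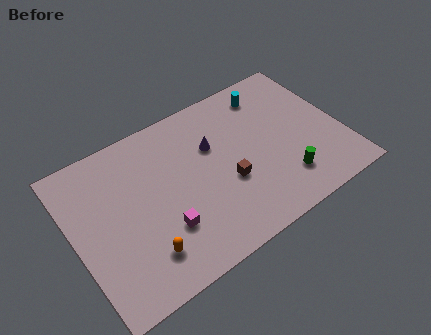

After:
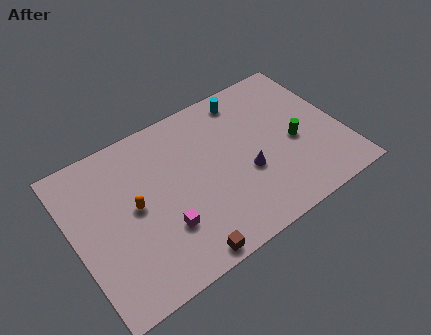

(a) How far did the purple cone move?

3.0

The purple cone moved from about (8.1, 6.3) to (9.6, 3.7), a distance of √(1.5² + 2.6²) ≈ 3.0.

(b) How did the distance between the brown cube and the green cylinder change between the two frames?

+4.5

They were about 3.4 units apart before and 7.9 after — 4.5 units further apart.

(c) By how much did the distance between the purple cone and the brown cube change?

+2.5

They were about 2.6 units apart before and 5.1 after — 2.5 units further apart.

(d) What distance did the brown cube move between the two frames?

4.2

The brown cube was near (8.5, 3.7) before and (5.4, 0.8) after, so it travelled √(3.1² + 2.9²) ≈ 4.2 units.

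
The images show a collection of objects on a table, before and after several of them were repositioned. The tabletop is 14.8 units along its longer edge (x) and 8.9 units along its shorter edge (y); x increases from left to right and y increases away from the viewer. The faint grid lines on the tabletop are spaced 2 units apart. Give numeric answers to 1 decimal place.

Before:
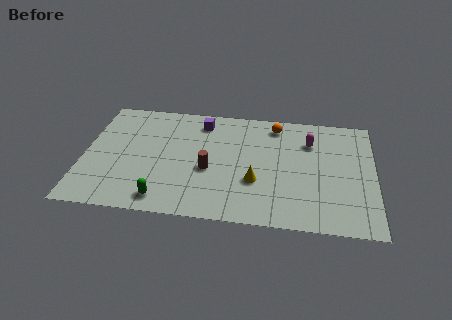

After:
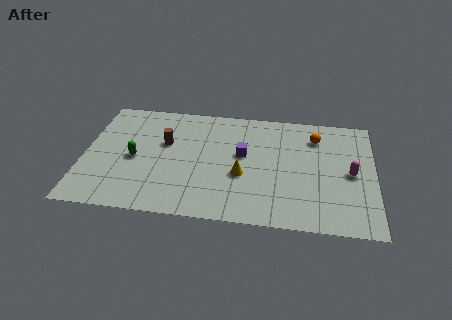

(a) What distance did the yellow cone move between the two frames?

0.8

The yellow cone was near (8.8, 3.1) before and (8.1, 3.5) after, so it travelled √(0.7² + 0.4²) ≈ 0.8 units.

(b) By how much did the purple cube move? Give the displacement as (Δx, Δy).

(2.2, -2.3)

The purple cube started near (5.9, 7.4) and ended near (8.1, 5.1).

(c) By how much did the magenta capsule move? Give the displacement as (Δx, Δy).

(2.1, -2.2)

The magenta capsule started near (11.5, 6.5) and ended near (13.6, 4.3).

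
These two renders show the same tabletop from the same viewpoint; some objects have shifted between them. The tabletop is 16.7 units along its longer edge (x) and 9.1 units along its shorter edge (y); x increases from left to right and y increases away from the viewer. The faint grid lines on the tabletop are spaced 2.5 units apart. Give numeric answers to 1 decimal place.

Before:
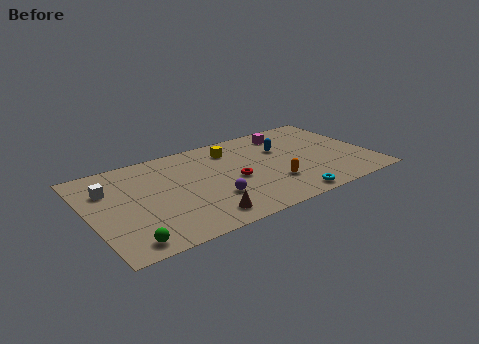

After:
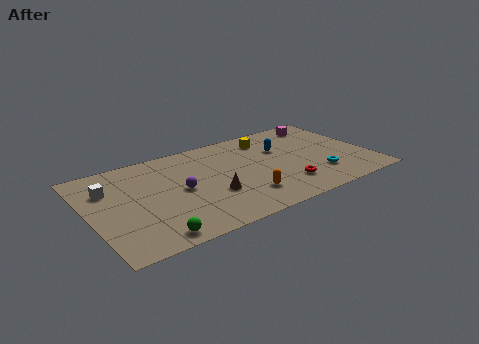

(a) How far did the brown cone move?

2.0

The brown cone was near (6.1, 1.4) before and (7.0, 3.2) after, so it travelled √(0.9² + 1.8²) ≈ 2.0 units.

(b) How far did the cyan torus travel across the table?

2.7

The cyan torus moved from about (11.2, 0.9) to (13.4, 2.4), a distance of √(2.2² + 1.5²) ≈ 2.7.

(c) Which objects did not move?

the blue capsule and the white cube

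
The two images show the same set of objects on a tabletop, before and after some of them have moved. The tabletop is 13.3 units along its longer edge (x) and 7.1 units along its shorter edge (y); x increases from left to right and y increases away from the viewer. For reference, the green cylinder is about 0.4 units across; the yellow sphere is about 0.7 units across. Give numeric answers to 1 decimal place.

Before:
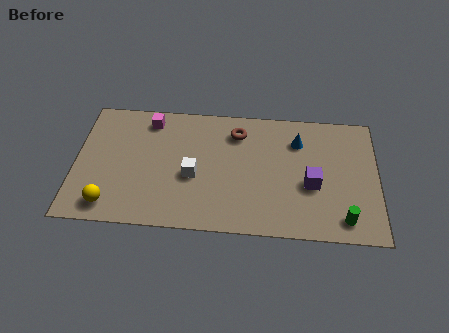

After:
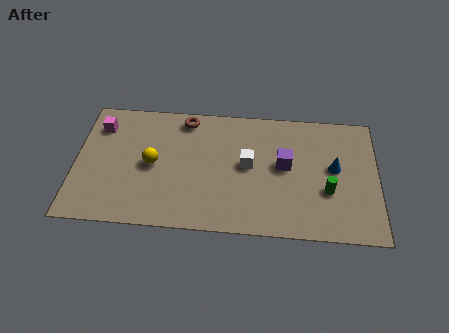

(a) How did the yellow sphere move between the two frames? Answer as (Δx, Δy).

(1.8, 2.4)

The yellow sphere started near (1.6, 1.1) and ended near (3.4, 3.5).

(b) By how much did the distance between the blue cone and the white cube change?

-1.3

The distance was about 5.1 in the first image and 3.8 in the second, so they moved 1.3 units closer together.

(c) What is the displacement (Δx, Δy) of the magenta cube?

(-2.2, -0.5)

The magenta cube started near (3.2, 6.0) and ended near (1.0, 5.5).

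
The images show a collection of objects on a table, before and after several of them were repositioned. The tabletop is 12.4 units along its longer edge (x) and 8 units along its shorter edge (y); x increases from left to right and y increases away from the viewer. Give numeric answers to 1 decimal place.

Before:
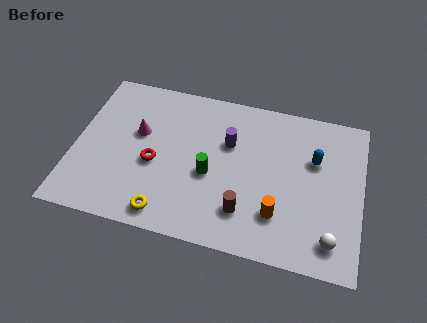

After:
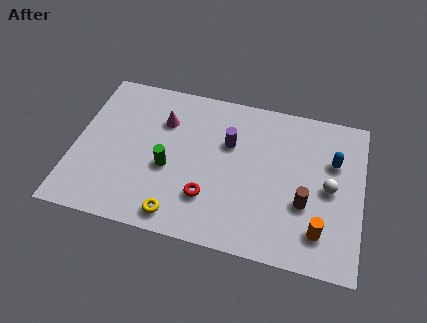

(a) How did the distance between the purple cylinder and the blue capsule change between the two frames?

+0.8

The distance was about 3.7 in the first image and 4.5 in the second, so they moved 0.8 units further apart.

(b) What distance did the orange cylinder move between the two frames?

1.8

From (8.9, 2.1) to (10.7, 1.7), the orange cylinder covered √(1.8² + 0.4²) ≈ 1.8 units.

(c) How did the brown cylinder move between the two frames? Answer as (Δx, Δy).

(2.5, 1.0)

From the two frames, the brown cylinder sits at roughly (7.5, 1.9) before and (10.0, 2.9) after.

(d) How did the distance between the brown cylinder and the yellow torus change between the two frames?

+2.2

They were about 3.4 units apart before and 5.6 after — 2.2 units further apart.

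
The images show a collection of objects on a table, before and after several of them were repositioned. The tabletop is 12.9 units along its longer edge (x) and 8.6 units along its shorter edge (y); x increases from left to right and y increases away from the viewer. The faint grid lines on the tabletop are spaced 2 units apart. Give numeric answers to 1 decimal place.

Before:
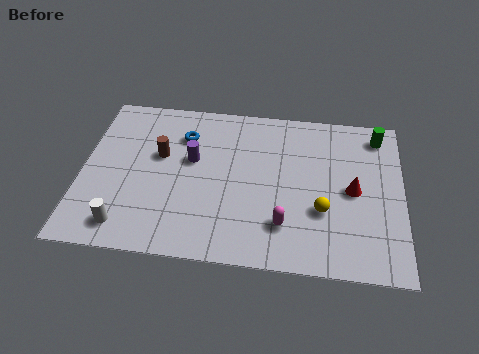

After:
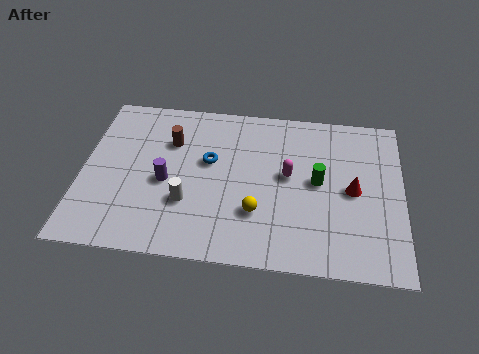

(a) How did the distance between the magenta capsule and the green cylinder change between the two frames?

-5.2

Before: roughly 6.4 units apart; after: 1.2. That's 5.2 units closer together.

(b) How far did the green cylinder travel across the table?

3.7

The green cylinder was near (11.9, 7.3) before and (9.5, 4.5) after, so it travelled √(2.4² + 2.8²) ≈ 3.7 units.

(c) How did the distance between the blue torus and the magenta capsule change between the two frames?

-2.8

Before: roughly 6.0 units apart; after: 3.2. That's 2.8 units closer together.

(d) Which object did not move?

the red cone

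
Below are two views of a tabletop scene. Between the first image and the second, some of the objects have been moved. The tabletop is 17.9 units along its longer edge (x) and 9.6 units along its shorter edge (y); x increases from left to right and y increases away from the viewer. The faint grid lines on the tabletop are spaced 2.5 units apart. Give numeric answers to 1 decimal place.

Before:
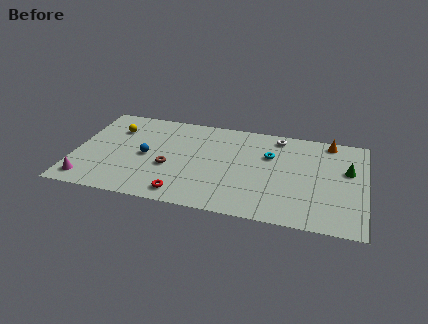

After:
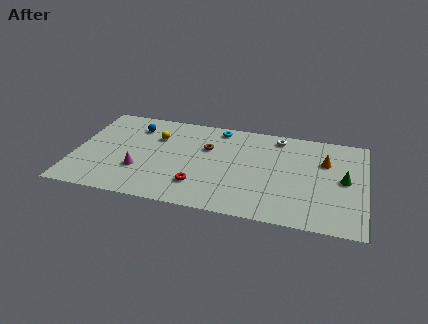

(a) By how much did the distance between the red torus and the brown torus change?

+1.2

Before: roughly 2.7 units apart; after: 3.9. That's 1.2 units further apart.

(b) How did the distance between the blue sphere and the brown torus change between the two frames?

+3.1

They were about 1.7 units apart before and 4.8 after — 3.1 units further apart.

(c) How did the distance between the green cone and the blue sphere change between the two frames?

+0.9

The distance was about 12.5 in the first image and 13.4 in the second, so they moved 0.9 units further apart.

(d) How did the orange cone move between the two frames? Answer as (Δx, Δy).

(-0.2, -2.1)

The orange cone started near (15.6, 8.6) and ended near (15.4, 6.5).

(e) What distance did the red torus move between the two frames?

1.4

From (6.9, 1.3) to (7.8, 2.4), the red torus covered √(0.9² + 1.1²) ≈ 1.4 units.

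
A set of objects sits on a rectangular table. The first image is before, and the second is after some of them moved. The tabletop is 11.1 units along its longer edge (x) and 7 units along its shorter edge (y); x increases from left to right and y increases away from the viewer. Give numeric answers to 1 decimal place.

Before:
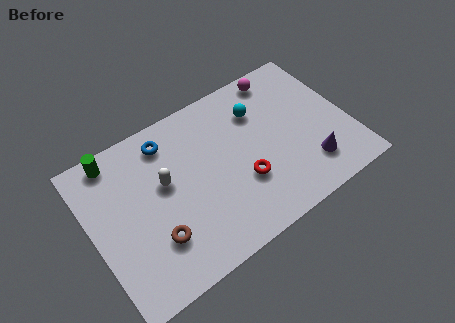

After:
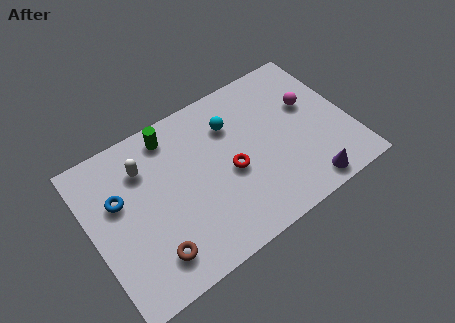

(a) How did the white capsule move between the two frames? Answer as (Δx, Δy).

(-0.7, 1.1)

The white capsule was at about (3.2, 4.1) and moved to about (2.5, 5.2).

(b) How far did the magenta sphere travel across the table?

2.1

The magenta sphere moved from about (8.7, 6.2) to (9.6, 4.3), a distance of √(0.9² + 1.9²) ≈ 2.1.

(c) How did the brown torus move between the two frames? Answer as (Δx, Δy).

(-0.2, -0.6)

The brown torus started near (2.4, 2.0) and ended near (2.2, 1.4).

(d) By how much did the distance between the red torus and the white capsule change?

+0.5

They were about 3.5 units apart before and 4.0 after — 0.5 units further apart.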